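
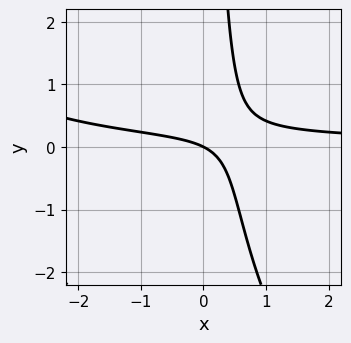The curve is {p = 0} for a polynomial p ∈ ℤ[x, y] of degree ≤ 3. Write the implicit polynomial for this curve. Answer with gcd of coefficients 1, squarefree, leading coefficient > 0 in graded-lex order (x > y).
x^2*y + x*y^2 + 3*x*y - x - 2*y

1. Degree: a generic line meets the curve in up to 3 points, so deg p = 3.
2. Reading off the gridlines: one y-axis crossing is at y = 0; one x-axis crossing is at x = 0.
3. Together with the visible shape, these determine p as stated.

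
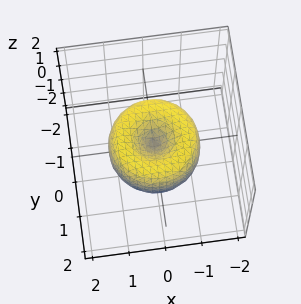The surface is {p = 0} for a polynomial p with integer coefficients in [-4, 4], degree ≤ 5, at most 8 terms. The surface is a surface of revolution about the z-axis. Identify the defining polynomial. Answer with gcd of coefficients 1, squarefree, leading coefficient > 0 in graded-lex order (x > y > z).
Degree: the shape is more complex than any degree-3 surface, so deg p = 4.
Symmetries: every cross-section ⟂ z is a circle, so x, y appear only via x² + y².
Reading off the gridlines: it crosses the z-axis at the gridline z = 0; it meets the y-axis at y = 0 (among the integer gridlines); one x-axis crossing is at x = 0; a circular section at z = 0 has radius between 1 and 2.
The integer polynomial consistent with all of this is the stated p.

2*x^4 + 4*x^2*y^2 + 2*y^4 - 3*x^2 - 3*y^2 + 2*z^2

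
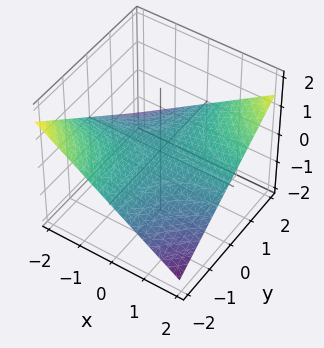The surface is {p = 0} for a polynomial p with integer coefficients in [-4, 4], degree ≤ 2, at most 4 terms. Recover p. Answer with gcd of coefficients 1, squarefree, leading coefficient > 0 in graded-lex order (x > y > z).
x*y - 3*z

(a) deg p = 2.
(b) Observable constraints: every point of the x-axis in the box is on the surface; the visible y-axis segment lies entirely on the surface.
(c) Solving for integer coefficients yields p as stated.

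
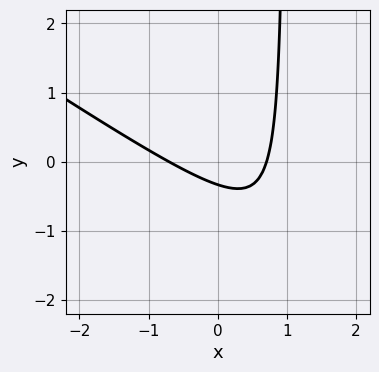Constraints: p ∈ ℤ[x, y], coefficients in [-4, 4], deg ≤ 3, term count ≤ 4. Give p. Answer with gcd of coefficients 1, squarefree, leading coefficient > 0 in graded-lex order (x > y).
2*x^2 + 3*x*y - 3*y - 1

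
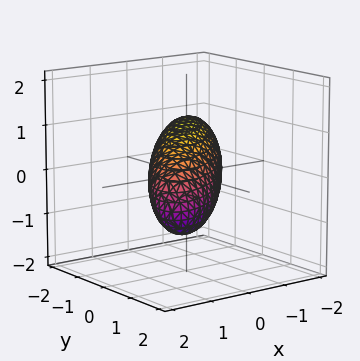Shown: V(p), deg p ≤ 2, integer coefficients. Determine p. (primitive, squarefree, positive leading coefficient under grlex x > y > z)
2*x^2 - 3*x*y + 2*y^2 + y*z + 2*z^2 - 2

(a) The degree is 2 — the shape is more complex than any degree-1 surface.
(b) From the visible intercepts: the y-axis gridline crossings are at y ∈ {-1, 1}; among the integer gridlines, it crosses the z-axis at z ∈ {-1, 1}; the x-axis gridline crossings are at x ∈ {-1, 1}.
(c) These observations pin down the coefficients.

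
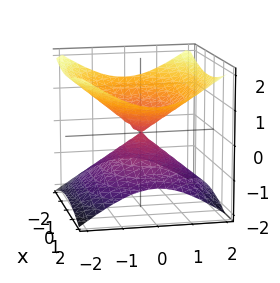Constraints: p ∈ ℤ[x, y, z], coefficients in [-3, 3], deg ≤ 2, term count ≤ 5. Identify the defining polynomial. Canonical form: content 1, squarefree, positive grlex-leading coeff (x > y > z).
x^2 + 2*y^2 - 3*z^2

Degree: a double cone through the origin; a quadric, so deg p = 2.
Symmetries: mirror symmetry x ↦ −x ⇒ only even powers of x; it's symmetric under z → −z, forcing even powers of z; mirror symmetry y ↦ −y ⇒ only even powers of y.
Observable constraints: it crosses the z-axis at the gridline z = 0; it meets the x-axis at x = 0 (among the integer gridlines); one y-axis crossing is at y = 0.
Fitting integer coefficients to these (and the overall shape) gives p.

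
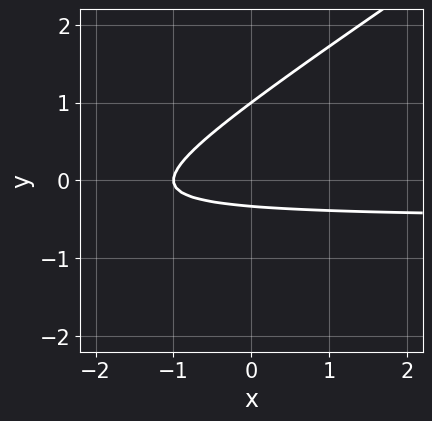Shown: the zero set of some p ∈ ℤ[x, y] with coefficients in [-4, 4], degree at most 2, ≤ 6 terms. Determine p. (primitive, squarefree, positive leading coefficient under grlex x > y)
2*x*y - 3*y^2 + x + 2*y + 1

First, degree: a generic line meets the curve in up to 2 points, so deg p = 2.
Next, observable constraints: it meets the x-axis at x = -1 (among the integer gridlines); it meets the y-axis at y = 1 (among the integer gridlines).
Finally, fitting integer coefficients to these (and the overall shape) gives p.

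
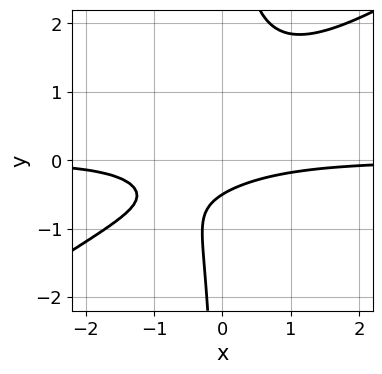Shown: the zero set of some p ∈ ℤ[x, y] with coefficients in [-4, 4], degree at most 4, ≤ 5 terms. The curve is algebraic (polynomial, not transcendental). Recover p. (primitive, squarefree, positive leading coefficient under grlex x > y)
(a) deg p = 3. The shape is more complex than any degree-2 curve.
(b) From the axis intercepts and sections: it misses every integer gridline on the x-axis.
(c) The integer polynomial consistent with all of this is the stated p.

2*x^2*y - 3*x*y^2 + x*y + 2*y + 1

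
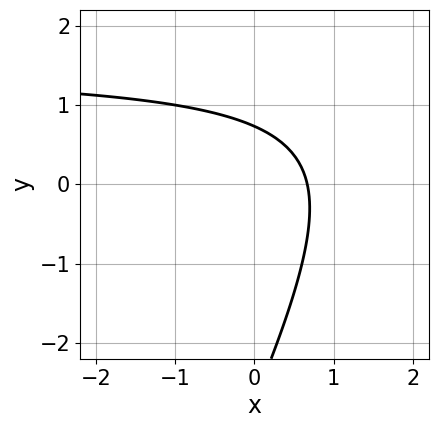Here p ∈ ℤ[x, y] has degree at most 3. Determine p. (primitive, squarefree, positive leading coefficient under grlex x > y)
2*x*y - y^2 - 3*x - 2*y + 2

(a) deg p = 2.
(b) The integer polynomial consistent with all of this is the stated p.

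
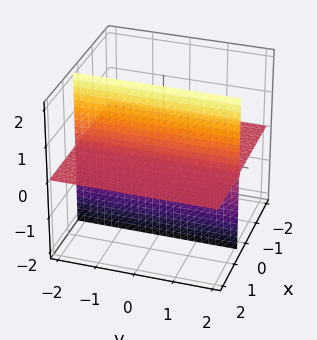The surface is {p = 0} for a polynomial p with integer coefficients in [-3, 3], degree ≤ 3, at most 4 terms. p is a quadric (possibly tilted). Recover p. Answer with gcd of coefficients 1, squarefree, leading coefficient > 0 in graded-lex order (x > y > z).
3*x*z - z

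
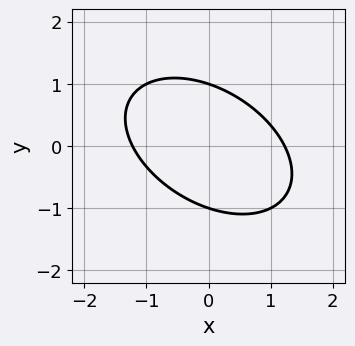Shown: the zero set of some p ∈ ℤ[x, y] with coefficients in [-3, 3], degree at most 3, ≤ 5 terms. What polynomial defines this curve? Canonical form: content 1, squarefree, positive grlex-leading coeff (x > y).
The degree is 2 — no degree-1 curve has this shape.
Checking where it meets the axes: among the integer gridlines, it crosses the y-axis at y ∈ {-1, 1}.
Putting this together gives p.

2*x^2 + 2*x*y + 3*y^2 - 3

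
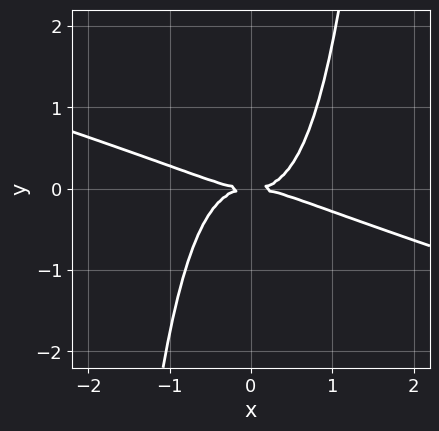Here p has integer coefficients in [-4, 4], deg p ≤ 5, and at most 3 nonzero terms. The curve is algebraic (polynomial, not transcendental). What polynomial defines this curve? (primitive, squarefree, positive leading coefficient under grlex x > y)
x^4 + 3*x^3*y - 2*y^2

First, deg p = 4. No degree-3 curve has this shape.
Next, against the integer gridlines: one y-axis crossing is at y = 0; it meets the x-axis at x = 0 (among the integer gridlines).
Finally, together with the visible shape, these determine p as stated.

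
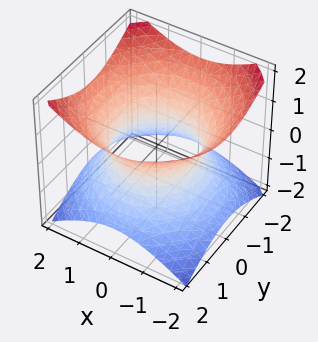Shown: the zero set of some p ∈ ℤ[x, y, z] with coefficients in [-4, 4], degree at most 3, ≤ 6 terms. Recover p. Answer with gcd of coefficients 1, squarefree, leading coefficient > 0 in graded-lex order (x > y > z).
2*x^2 + 2*y^2 - 3*z^2 - 3

(a) The degree is 2 — one connected sheet with a waist; a quadric.
(b) Symmetries: the z ↦ −z reflection is a symmetry, so z appears only in even powers; the surface is invariant under rotation about z: p = q(x² + y², z).
(c) Observable constraints: the surface avoids every integer z-axis point in the box; a circular section at z = 1 has radius between 1 and 2.
(d) Solving for integer coefficients yields p as stated.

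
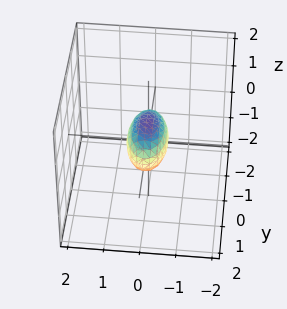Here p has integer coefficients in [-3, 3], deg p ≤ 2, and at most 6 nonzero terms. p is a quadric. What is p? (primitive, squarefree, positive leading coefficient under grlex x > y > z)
First, deg p = 2.
Then, symmetries: mirror symmetry z ↦ −z ⇒ only even powers of z; it's symmetric under y → −y, forcing even powers of y; the x ↦ −x reflection is a symmetry, so x appears only in even powers.
Then, observable constraints: among the integer gridlines, it crosses the y-axis at y ∈ {-1, 1}.
Finally, these observations pin down the coefficients.

3*x^2 + y^2 + 2*z^2 - 1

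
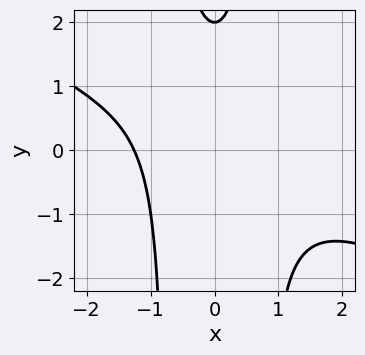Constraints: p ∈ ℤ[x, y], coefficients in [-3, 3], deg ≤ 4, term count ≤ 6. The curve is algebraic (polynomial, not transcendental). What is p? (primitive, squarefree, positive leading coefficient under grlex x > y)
(a) Degree: no degree-2 curve has this shape, so deg p = 3.
(b) Observable constraints: one y-axis crossing is at y = 2.
(c) Matching integer coefficients to the picture gives p.

x^3 + 2*x^2*y - y + 2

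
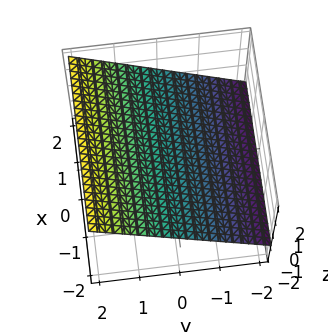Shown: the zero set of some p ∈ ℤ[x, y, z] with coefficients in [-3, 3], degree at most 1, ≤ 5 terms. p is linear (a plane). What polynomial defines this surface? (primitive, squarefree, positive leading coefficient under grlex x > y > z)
First, the degree is 1 — the surface is flat (a plane).
Next, checking where it meets the axes: one y-axis crossing is at y = -1; it misses every integer gridline on the x-axis.
Finally, fitting integer coefficients to these (and the overall shape) gives p.

2*y - 3*z + 2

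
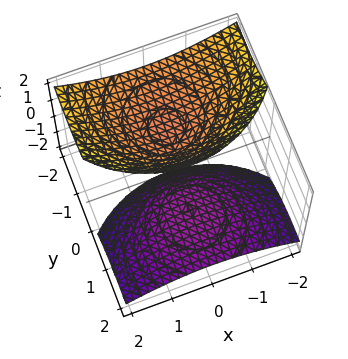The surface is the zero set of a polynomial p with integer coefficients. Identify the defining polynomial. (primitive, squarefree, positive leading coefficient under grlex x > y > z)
1. I count 2 distinct pieces.
2. deg p = 2.
3. Observable constraints: the surface avoids every integer y-axis point in the box; among the integer gridlines, it crosses the z-axis at z ∈ {-1, 1}.
4. Fitting integer coefficients to these (and the overall shape) gives p.

x^2 + y^2 + 2*y*z - z^2 + 1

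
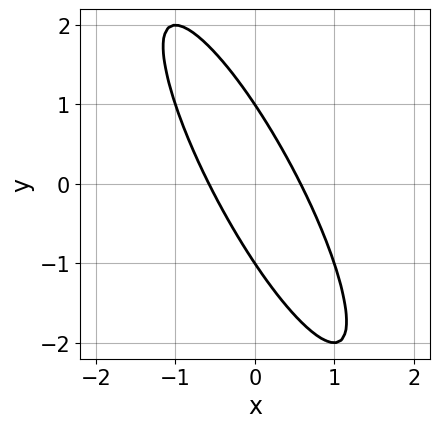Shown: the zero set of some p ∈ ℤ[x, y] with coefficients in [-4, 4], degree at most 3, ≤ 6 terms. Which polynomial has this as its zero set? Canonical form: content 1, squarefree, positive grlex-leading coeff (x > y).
deg p = 2. A generic line meets the curve in up to 2 points.
Checking where it meets the axes: among the integer gridlines, it crosses the y-axis at y ∈ {-1, 1}.
Fitting integer coefficients to these (and the overall shape) gives p.

3*x^2 + 3*x*y + y^2 - 1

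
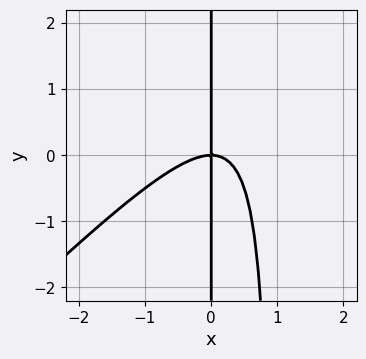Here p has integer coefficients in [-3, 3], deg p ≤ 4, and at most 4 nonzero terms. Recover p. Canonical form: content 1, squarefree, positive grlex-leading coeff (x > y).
x^3 - x^2*y + x*y

deg p = 3. No degree-2 curve has this shape.
Against the integer gridlines: it crosses the x-axis at the gridline x = 0; the visible y-axis segment lies entirely on the curve.
Putting this together gives p.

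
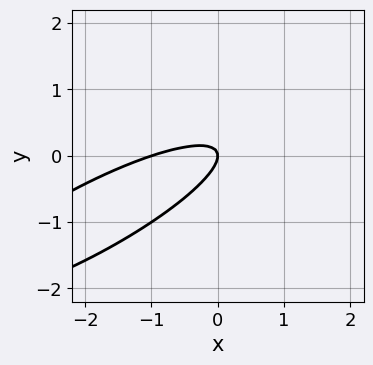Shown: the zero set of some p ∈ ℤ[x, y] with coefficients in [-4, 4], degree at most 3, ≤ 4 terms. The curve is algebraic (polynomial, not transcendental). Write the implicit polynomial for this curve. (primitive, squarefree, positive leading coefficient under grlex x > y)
x^2 - 3*x*y + 3*y^2 + x

First, deg p = 2. The shape is more complex than any degree-1 curve.
Next, from the axis intercepts and sections: it crosses the y-axis at the gridline y = 0; the x-axis gridline crossings are at x ∈ {-1, 0}.
Finally, putting this together gives p.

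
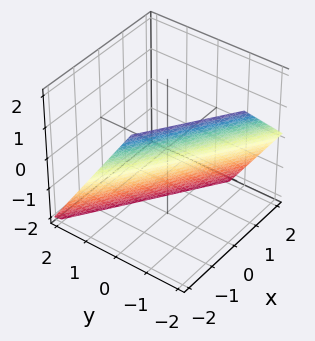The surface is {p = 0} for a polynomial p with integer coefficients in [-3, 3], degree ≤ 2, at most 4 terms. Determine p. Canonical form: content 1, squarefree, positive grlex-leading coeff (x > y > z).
First, degree: the surface is flat (a plane), so deg p = 1.
Then, reading off the gridlines: it meets the x-axis at x = -1 (among the integer gridlines); it meets the z-axis at z = -1 (among the integer gridlines).
Finally, together with the visible shape, these determine p as stated.

2*x + 3*y + 2*z + 2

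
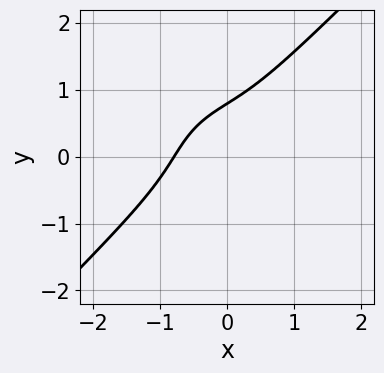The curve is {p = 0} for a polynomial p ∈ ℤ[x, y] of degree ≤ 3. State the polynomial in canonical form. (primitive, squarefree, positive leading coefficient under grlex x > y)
1. deg p = 3. The shape is more complex than any degree-2 curve.
2. Matching integer coefficients to the picture gives p.

2*x^3 - 2*y^3 + 3*x*y + 1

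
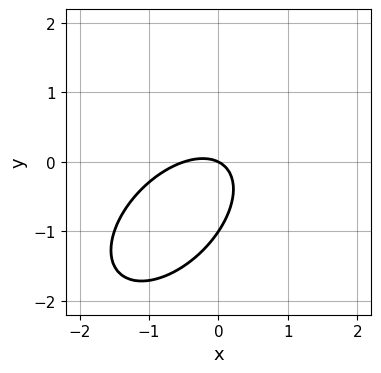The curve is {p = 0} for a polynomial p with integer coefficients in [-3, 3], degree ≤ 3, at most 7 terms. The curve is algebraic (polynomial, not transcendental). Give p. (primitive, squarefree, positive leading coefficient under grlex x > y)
First, the degree is 2 — no degree-1 curve has this shape.
Then, from the axis intercepts and sections: among the integer gridlines, it crosses the y-axis at y ∈ {-1, 0}; it crosses the x-axis at the gridline x = 0.
Finally, fitting integer coefficients to these (and the overall shape) gives p.

2*x^2 - 2*x*y + 2*y^2 + x + 2*y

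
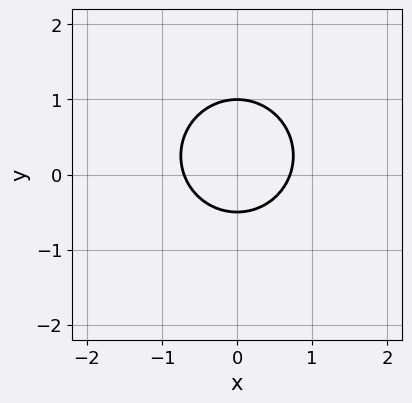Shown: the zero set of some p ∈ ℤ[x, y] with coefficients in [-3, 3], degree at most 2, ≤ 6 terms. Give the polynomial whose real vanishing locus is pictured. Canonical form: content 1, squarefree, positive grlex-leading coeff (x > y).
2*x^2 + 2*y^2 - y - 1

First, the degree is 2 — no degree-1 curve has this shape.
Then, symmetries: mirror symmetry x ↦ −x ⇒ only even powers of x.
Then, observable constraints: it meets the y-axis at y = 1 (among the integer gridlines).
Finally, solving for integer coefficients yields p as stated.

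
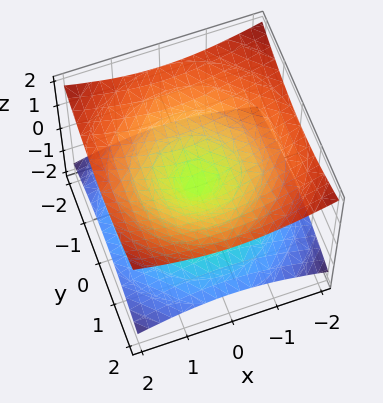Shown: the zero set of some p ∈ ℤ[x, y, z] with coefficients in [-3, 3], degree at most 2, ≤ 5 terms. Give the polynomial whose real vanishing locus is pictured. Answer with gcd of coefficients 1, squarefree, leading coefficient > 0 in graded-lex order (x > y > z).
x^2 + y^2 - 3*z^2

(a) deg p = 2. A double cone through the origin; a quadric.
(b) Symmetries: mirror symmetry z ↦ −z ⇒ only even powers of z; the surface is invariant under rotation about z: p = q(x² + y², z).
(c) Reading off the gridlines: it meets the y-axis at y = 0 (among the integer gridlines); it crosses the x-axis at the gridline x = 0; it meets the z-axis at z = 0 (among the integer gridlines); a circular section at z = -1 has radius between 1 and 2.
(d) Together with the visible shape, these determine p as stated.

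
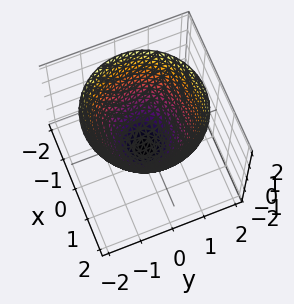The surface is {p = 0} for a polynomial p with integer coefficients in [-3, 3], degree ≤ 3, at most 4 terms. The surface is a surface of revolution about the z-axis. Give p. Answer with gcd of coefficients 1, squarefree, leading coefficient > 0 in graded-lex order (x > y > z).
x^2 + y^2 - z - 1

First, the degree is 2 — a generic line meets the surface in up to 2 points.
Then, symmetry: the surface is invariant under rotation about z: p = q(x² + y², z).
Then, observable constraints: the y-axis gridline crossings are at y ∈ {-1, 1}; it crosses the z-axis at the gridline z = -1; a circular section at z = 2 has radius between 1 and 2; among the integer gridlines, it crosses the x-axis at x ∈ {-1, 1}.
Finally, assembling these constraints gives the stated polynomial.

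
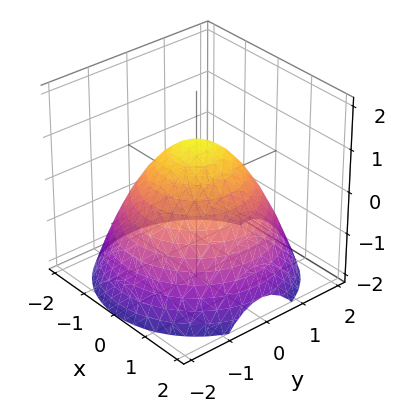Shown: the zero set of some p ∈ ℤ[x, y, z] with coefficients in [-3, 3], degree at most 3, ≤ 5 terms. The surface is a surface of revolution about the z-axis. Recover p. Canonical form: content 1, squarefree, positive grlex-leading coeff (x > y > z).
2*x^2 + 2*y^2 + 3*z - 3

First, the degree is 2 — a generic line meets the surface in up to 2 points.
Then, symmetries: rotational symmetry about the z-axis ⇒ p depends on x, y only through x² + y².
Next, from the axis intercepts and sections: one z-axis crossing is at z = 1; a circular section at z = -1 has radius between 1 and 2.
Finally, together with the visible shape, these determine p as stated.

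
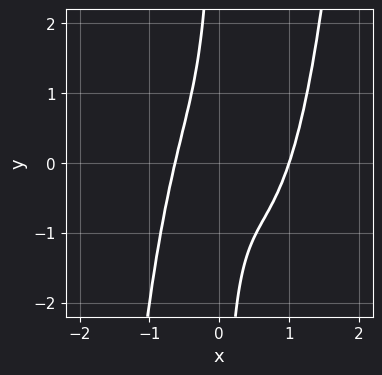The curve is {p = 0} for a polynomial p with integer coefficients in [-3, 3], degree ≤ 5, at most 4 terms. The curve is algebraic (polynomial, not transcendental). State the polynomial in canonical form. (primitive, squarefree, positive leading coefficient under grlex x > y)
The degree is 4 — the shape is more complex than any degree-3 curve.
From the visible intercepts: it meets the x-axis at x = 1 (among the integer gridlines); the curve avoids every integer y-axis point in the box.
These observations pin down the coefficients.

3*x^4 - 2*x^3 - 2*x*y - 1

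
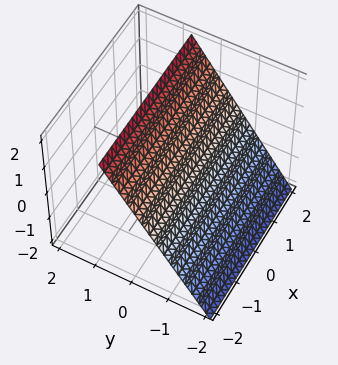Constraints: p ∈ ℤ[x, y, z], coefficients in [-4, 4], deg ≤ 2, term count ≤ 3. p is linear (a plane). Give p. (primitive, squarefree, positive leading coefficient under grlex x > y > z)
1. The degree is 1 — every cross-section is a straight line — this is a plane.
2. Checking where it meets the axes: the surface avoids every integer x-axis point in the box; one z-axis crossing is at z = 1.
3. Solving for integer coefficients yields p as stated.

3*y - 2*z + 2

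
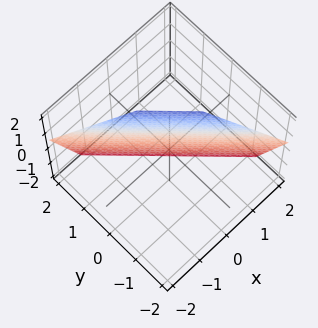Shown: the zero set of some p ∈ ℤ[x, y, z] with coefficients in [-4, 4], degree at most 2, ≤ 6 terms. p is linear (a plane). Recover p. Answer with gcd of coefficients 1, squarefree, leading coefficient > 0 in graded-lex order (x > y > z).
deg p = 1. Every cross-section is a straight line — this is a plane.
Putting this together gives p.

3*x + 3*y + 3*z - 2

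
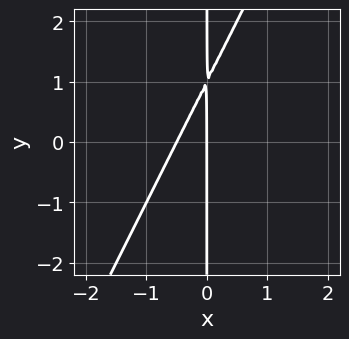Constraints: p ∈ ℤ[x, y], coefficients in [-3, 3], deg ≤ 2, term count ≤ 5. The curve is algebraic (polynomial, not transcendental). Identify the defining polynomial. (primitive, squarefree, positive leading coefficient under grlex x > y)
2*x^2 - x*y + x

The degree is 2 — the shape is more complex than any degree-1 curve.
Against the integer gridlines: it crosses the x-axis at the gridline x = 0; every point of the y-axis in the box is on the curve.
Fitting integer coefficients to these (and the overall shape) gives p.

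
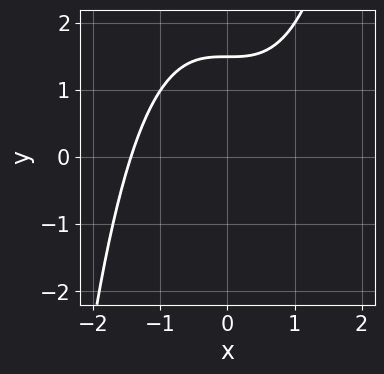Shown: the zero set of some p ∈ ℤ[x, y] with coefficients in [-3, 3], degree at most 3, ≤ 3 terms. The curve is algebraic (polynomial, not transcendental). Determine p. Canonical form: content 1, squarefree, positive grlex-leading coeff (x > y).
(a) deg p = 3. No degree-2 curve has this shape.
(b) The integer polynomial consistent with all of this is the stated p.

x^3 - 2*y + 3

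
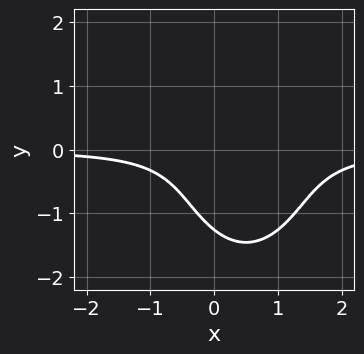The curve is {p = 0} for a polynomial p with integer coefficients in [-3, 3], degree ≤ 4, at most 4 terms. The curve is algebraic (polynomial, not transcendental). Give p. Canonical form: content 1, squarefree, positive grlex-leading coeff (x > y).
3*x^2*y + y^3 - 3*x*y + 2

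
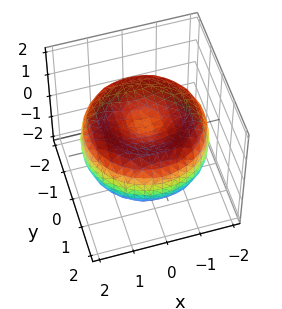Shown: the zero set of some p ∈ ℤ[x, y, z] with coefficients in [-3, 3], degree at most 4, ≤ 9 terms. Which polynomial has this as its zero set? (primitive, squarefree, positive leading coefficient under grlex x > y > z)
First, deg p = 4. The shape is more complex than any degree-3 surface.
Then, by symmetry, the z-axis is an axis of rotation, so x and y enter only as x² + y².
Then, observable constraints: a circular section at z = 0 has radius between 1 and 2.
Finally, together with the visible shape, these determine p as stated.

x^4 + 2*x^2*y^2 + y^4 - 3*x^2 - 3*y^2 + 3*z^2 - 1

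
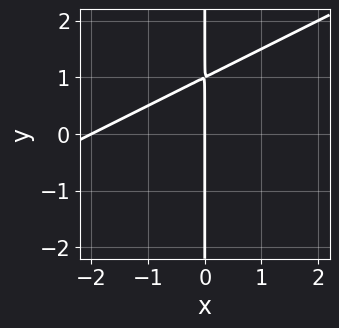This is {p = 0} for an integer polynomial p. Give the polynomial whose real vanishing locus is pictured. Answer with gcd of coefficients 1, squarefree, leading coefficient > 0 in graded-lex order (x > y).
x^2 - 2*x*y + 2*x

First, degree: the shape is more complex than any degree-1 curve, so deg p = 2.
Then, from the axis intercepts and sections: the x-axis gridline crossings are at x ∈ {-2, 0}; the visible y-axis segment lies entirely on the curve.
Finally, putting this together gives p.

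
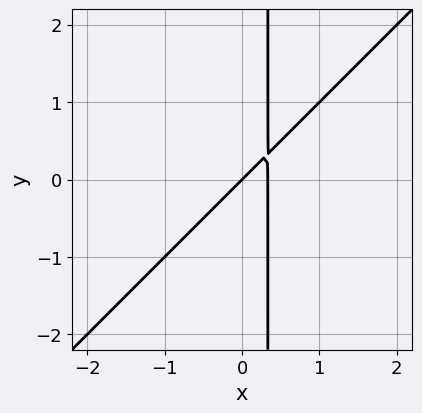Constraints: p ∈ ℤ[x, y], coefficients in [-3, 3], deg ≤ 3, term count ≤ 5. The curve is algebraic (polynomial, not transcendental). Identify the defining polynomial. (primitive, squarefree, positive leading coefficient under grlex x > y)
First, deg p = 2. The shape is more complex than any degree-1 curve.
Next, against the integer gridlines: it meets the y-axis at y = 0 (among the integer gridlines); it meets the x-axis at x = 0 (among the integer gridlines).
Finally, the integer polynomial consistent with all of this is the stated p.

3*x^2 - 3*x*y - x + y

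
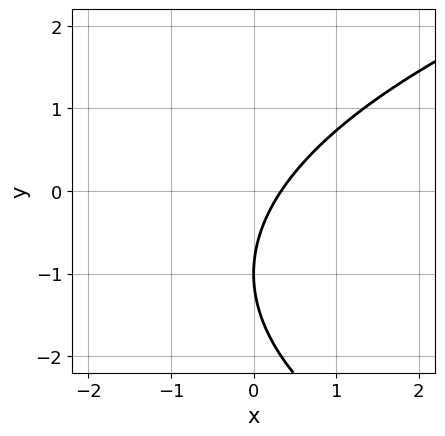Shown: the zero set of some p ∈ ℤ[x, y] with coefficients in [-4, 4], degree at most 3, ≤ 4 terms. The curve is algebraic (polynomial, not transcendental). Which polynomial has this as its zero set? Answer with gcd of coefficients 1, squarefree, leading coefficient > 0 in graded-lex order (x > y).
y^2 - 3*x + 2*y + 1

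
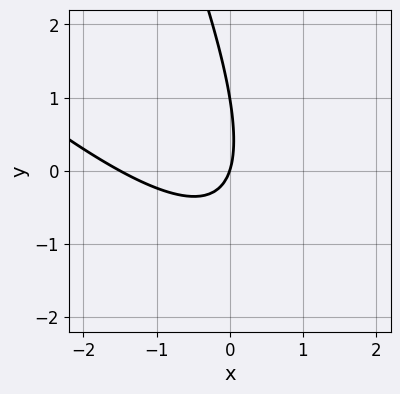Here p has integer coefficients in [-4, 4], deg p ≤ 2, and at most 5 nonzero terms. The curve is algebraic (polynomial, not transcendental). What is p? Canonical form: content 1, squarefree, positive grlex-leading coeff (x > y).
The degree is 2 — the shape is more complex than any degree-1 curve.
Against the integer gridlines: one x-axis crossing is at x = 0; the y-axis gridline crossings are at y ∈ {0, 1}.
Together with the visible shape, these determine p as stated.

2*x^2 + 3*x*y + y^2 + 3*x - y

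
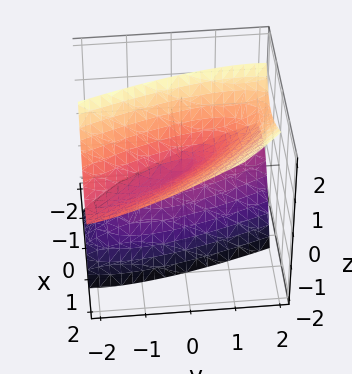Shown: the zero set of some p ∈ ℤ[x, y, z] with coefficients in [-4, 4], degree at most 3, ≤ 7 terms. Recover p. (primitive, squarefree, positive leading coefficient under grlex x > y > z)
(a) I count 2 distinct pieces.
(b) Degree: the shape is more complex than any degree-1 surface, so deg p = 2.
(c) From the visible intercepts: it meets the z-axis at z = 0 (among the integer gridlines); it meets the x-axis at x = 0 (among the integer gridlines).
(d) These observations pin down the coefficients.

3*x^2 + 3*x*y - 3*x*z + y^2 - 2*z^2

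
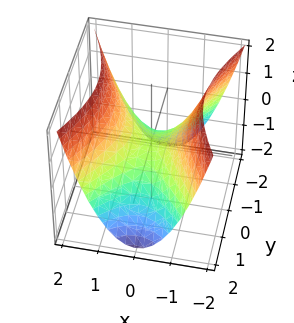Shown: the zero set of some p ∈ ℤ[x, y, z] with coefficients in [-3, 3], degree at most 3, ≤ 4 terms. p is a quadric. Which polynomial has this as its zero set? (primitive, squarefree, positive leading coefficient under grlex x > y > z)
(a) Degree: a saddle surface; a quadric, so deg p = 2.
(b) Symmetries: the y ↦ −y reflection is a symmetry, so y appears only in even powers; the x ↦ −x reflection is a symmetry, so x appears only in even powers.
(c) Observable constraints: it crosses the y-axis at the gridline y = 0; it crosses the z-axis at the gridline z = 0.
(d) These observations pin down the coefficients.

2*x^2 - y^2 - 2*z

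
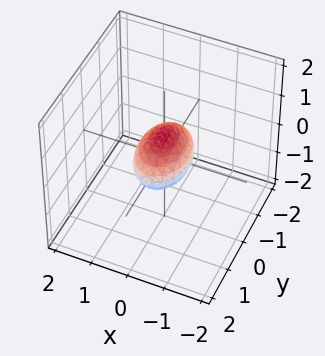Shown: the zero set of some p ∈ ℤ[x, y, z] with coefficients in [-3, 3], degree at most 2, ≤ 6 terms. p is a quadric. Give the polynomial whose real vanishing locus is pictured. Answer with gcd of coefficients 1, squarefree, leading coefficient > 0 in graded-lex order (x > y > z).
1. The degree is 2 — bounded and convex; a quadric.
2. Symmetries: the x ↦ −x reflection is a symmetry, so x appears only in even powers; mirror symmetry y ↦ −y ⇒ only even powers of y; mirror symmetry z ↦ −z ⇒ only even powers of z.
3. Observable constraints: among the integer gridlines, it crosses the y-axis at y ∈ {-1, 1}.
4. Fitting integer coefficients to these (and the overall shape) gives p.

2*x^2 + y^2 + 2*z^2 - 1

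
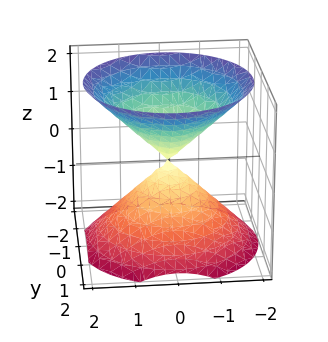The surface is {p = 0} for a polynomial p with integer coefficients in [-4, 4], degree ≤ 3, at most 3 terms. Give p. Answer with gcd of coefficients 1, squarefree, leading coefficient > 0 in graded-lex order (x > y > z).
1. There are 2 components. They look like related sheets of one shape, so recover p as a whole.
2. Degree: a double cone through the origin; a quadric, so deg p = 2.
3. Symmetries: mirror symmetry z ↦ −z ⇒ only even powers of z; rotational symmetry about the z-axis ⇒ p depends on x, y only through x² + y².
4. Reading off the gridlines: it crosses the x-axis at the gridline x = 0; a circular section at z = 1 has radius exactly 1; it crosses the y-axis at the gridline y = 0.
5. Together with the visible shape, these determine p as stated.

x^2 + y^2 - z^2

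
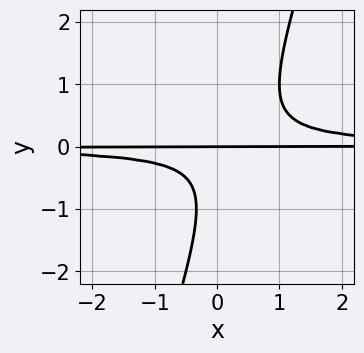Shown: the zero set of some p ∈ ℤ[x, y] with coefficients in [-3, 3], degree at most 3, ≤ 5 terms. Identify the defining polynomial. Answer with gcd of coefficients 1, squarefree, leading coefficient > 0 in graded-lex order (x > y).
deg p = 3. A generic line meets the curve in up to 3 points.
Reading off the gridlines: it crosses the y-axis at the gridline y = 0; every point of the x-axis in the box is on the curve.
Together with the visible shape, these determine p as stated.

3*x*y^2 - y^3 - y^2 - y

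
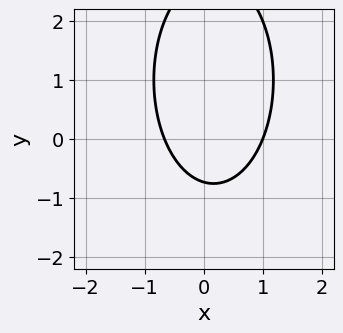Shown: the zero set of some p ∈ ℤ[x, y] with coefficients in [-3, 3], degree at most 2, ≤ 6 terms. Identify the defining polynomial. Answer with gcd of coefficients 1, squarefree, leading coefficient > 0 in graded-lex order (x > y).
3*x^2 + y^2 - x - 2*y - 2

Degree: a generic line meets the curve in up to 2 points, so deg p = 2.
Observable constraints: it meets the x-axis at x = 1 (among the integer gridlines).
Fitting integer coefficients to these (and the overall shape) gives p.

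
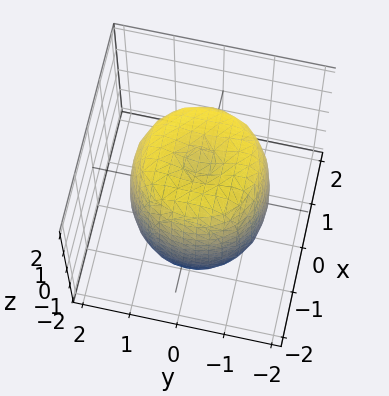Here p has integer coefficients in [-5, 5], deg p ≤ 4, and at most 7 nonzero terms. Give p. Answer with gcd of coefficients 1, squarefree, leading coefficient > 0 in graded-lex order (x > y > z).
First, deg p = 4. A generic line meets the surface in up to 4 points.
Then, symmetries: the z-axis is an axis of rotation, so x and y enter only as x² + y².
Then, observable constraints: a circular section at z = 1 has radius between 1 and 2.
Finally, solving for integer coefficients yields p as stated.

2*x^4 + 4*x^2*y^2 + 2*y^4 - 3*x^2 - 3*y^2 + z^2 - 2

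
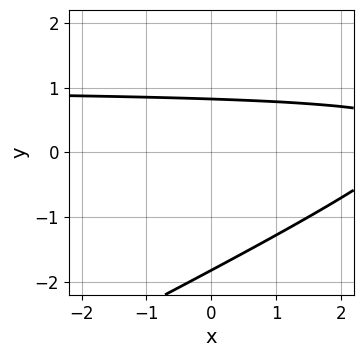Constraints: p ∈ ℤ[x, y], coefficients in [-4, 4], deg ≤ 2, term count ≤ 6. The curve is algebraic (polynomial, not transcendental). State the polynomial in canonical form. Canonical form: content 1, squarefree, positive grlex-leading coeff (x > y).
x*y - 2*y^2 - x - 2*y + 3

(a) deg p = 2. The shape is more complex than any degree-1 curve.
(b) From the visible intercepts: the curve avoids every integer x-axis point in the box.
(c) Solving for integer coefficients yields p as stated.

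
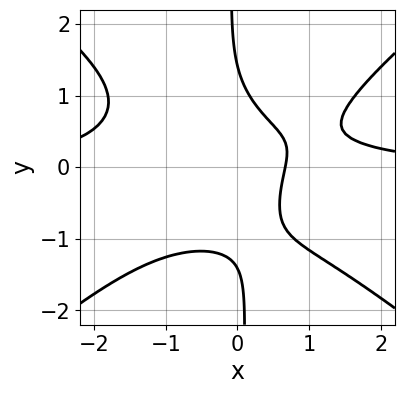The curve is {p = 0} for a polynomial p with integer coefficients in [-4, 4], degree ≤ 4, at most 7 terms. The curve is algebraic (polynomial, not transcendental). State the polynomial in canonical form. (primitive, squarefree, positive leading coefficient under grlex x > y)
First, the degree is 4 — a generic line meets the curve in up to 4 points.
Finally, the integer polynomial consistent with all of this is the stated p.

2*x^3*y - 3*x*y^3 - y^2 - 3*x + 2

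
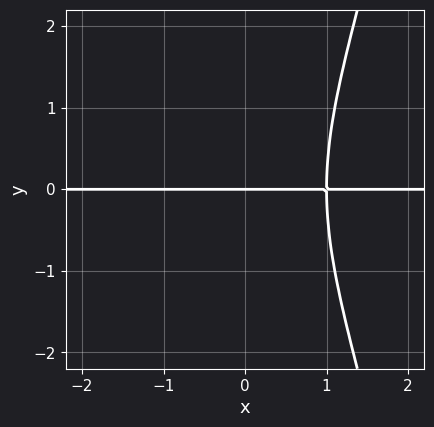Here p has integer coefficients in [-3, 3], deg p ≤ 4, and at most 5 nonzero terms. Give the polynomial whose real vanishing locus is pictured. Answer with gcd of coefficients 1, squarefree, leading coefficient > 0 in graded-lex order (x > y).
3*x^3*y - y^3 - 3*y

(a) Degree: a generic line meets the curve in up to 4 points, so deg p = 4.
(b) Observable constraints: one y-axis crossing is at y = 0; the visible x-axis segment lies entirely on the curve.
(c) Matching integer coefficients to the picture gives p.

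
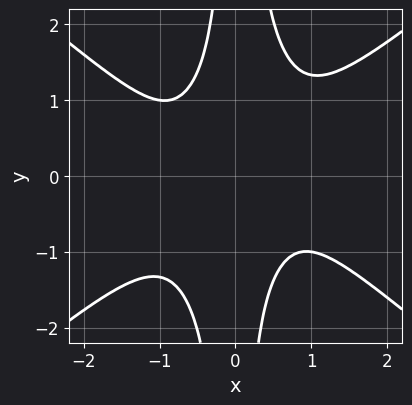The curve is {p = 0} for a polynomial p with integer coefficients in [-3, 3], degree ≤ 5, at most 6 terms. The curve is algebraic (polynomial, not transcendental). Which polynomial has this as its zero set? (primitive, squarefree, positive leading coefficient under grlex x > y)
2*x^4 - 3*x^2*y^2 + x*y + 2

deg p = 4. A generic line meets the curve in up to 4 points.
Reading off the gridlines: no y-intercept at any integer in the box; it misses every integer gridline on the x-axis.
Matching integer coefficients to the picture gives p.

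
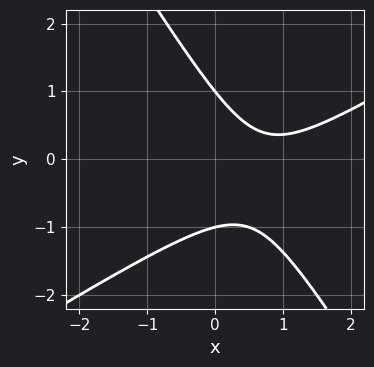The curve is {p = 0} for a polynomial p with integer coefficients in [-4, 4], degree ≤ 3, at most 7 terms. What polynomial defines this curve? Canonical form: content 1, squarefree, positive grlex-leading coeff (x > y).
2*x^2 - 2*x*y - 2*y^2 - 3*x + 2

The degree is 2 — the shape is more complex than any degree-1 curve.
Against the integer gridlines: the curve avoids every integer x-axis point in the box; among the integer gridlines, it crosses the y-axis at y ∈ {-1, 1}.
The integer polynomial consistent with all of this is the stated p.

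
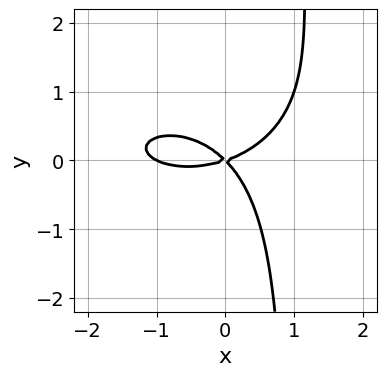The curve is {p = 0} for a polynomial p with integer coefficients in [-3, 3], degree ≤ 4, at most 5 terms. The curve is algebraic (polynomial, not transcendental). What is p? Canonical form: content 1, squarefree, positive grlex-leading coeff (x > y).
x^3 + 3*x*y^2 + x^2 - 2*x*y - 3*y^2

1. The degree is 3 — the shape is more complex than any degree-2 curve.
2. Observable constraints: it crosses the y-axis at the gridline y = 0; among the integer gridlines, it crosses the x-axis at x ∈ {-1, 0}.
3. The integer polynomial consistent with all of this is the stated p.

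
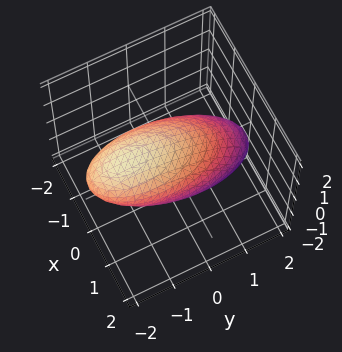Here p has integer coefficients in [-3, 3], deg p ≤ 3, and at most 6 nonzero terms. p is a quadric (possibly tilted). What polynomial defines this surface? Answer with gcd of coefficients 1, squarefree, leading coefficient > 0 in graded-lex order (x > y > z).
The degree is 2 — no degree-1 surface has this shape.
Observable constraints: the z-axis gridline crossings are at z ∈ {-1, 1}; among the integer gridlines, it crosses the x-axis at x ∈ {-1, 1}.
The integer polynomial consistent with all of this is the stated p.

3*x^2 + y^2 + 2*y*z + 3*z^2 - 3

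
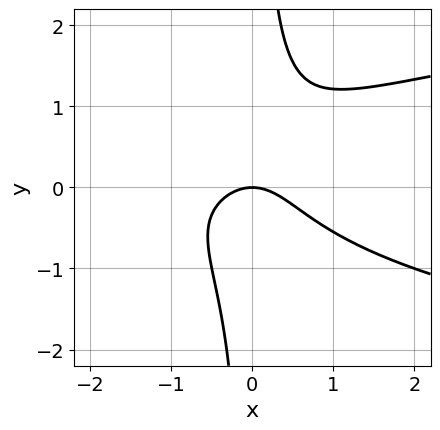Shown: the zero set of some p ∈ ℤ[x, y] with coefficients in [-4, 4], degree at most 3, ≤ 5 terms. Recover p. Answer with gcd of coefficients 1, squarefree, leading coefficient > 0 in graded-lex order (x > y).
1. Degree: a generic line meets the curve in up to 3 points, so deg p = 3.
2. From the visible intercepts: it crosses the y-axis at the gridline y = 0; it meets the x-axis at x = 0 (among the integer gridlines).
3. These observations pin down the coefficients.

3*x*y^2 - 2*x^2 - 2*y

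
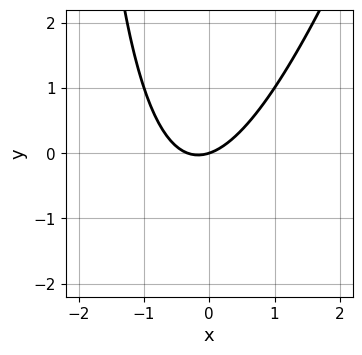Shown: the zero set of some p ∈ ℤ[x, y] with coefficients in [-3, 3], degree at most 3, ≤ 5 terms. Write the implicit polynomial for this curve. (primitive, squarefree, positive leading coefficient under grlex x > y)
The degree is 2 — no degree-1 curve has this shape.
Against the integer gridlines: one y-axis crossing is at y = 0; it meets the x-axis at x = 0 (among the integer gridlines).
The integer polynomial consistent with all of this is the stated p.

3*x^2 - x*y + x - 3*y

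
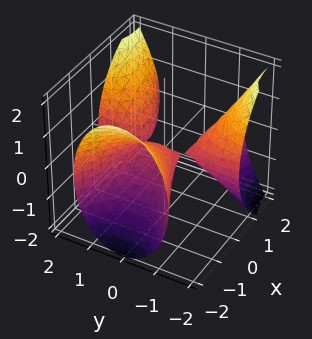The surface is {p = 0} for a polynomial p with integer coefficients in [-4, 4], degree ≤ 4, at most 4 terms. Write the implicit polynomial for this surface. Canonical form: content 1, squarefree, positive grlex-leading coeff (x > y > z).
First, I count 3 distinct pieces. Treating them together as one polynomial.
Next, degree: the shape is more complex than any degree-2 surface, so deg p = 3.
Then, against the integer gridlines: every point of the y-axis in the box is on the surface; one x-axis crossing is at x = 0; it meets the z-axis at z = 0 (among the integer gridlines).
Finally, putting this together gives p.

x^3 - 3*x*y^2 + 3*z^2 + x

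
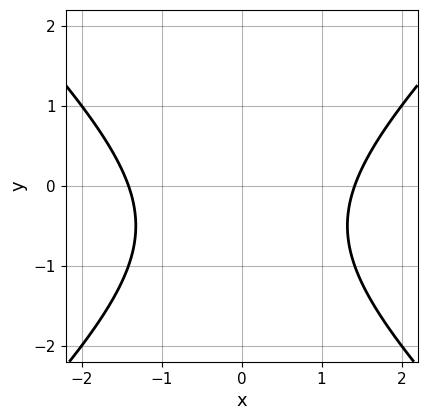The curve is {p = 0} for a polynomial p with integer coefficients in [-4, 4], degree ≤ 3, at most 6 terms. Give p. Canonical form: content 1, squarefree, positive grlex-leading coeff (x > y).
(a) Degree: a generic line meets the curve in up to 2 points, so deg p = 2.
(b) Symmetries: it's symmetric under x → −x, forcing even powers of x.
(c) Observable constraints: the curve avoids every integer y-axis point in the box.
(d) Assembling these constraints gives the stated polynomial.

x^2 - y^2 - y - 2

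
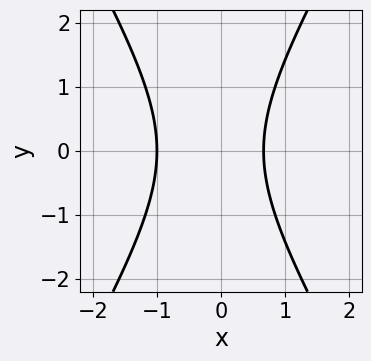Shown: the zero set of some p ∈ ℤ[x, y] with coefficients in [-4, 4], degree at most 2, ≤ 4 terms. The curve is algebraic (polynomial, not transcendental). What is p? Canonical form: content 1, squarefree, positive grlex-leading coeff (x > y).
3*x^2 - y^2 + x - 2

(a) The degree is 2 — a generic line meets the curve in up to 2 points.
(b) Symmetries: it's symmetric under y → −y, forcing even powers of y.
(c) Reading off the gridlines: it crosses the x-axis at the gridline x = -1; the curve avoids every integer y-axis point in the box.
(d) Assembling these constraints gives the stated polynomial.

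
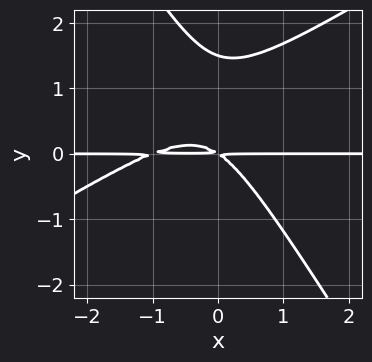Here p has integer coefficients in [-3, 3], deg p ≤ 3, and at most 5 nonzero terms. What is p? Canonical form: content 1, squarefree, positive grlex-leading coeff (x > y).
(a) Degree: a generic line meets the curve in up to 3 points, so deg p = 3.
(b) From the axis intercepts and sections: the visible x-axis segment lies entirely on the curve.
(c) Together with the visible shape, these determine p as stated.

2*x^2*y - 2*x*y^2 - 2*y^3 + 2*x*y + 3*y^2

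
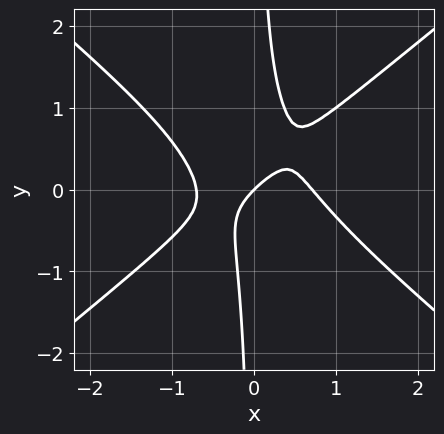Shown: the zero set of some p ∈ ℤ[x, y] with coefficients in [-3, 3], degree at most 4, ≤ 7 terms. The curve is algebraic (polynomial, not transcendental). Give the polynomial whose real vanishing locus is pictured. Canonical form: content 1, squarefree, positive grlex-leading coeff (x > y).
2*x^3 - 3*x*y^2 + x*y - x + y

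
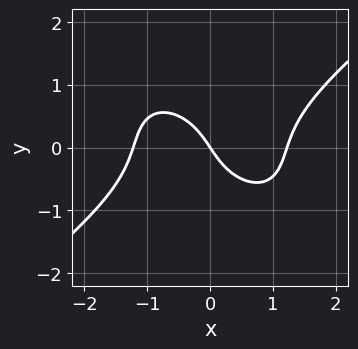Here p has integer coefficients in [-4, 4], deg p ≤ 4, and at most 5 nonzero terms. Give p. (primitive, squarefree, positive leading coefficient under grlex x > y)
2*x^3 - x*y^2 - 3*y^3 - 3*x - 2*y

The degree is 3 — no degree-2 curve has this shape.
Observable constraints: it meets the x-axis at x = 0 (among the integer gridlines); it crosses the y-axis at the gridline y = 0.
Assembling these constraints gives the stated polynomial.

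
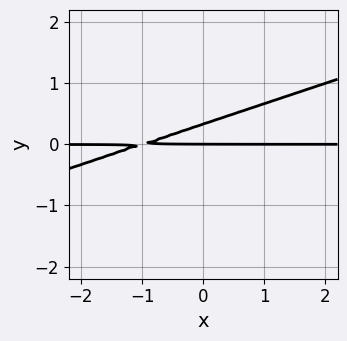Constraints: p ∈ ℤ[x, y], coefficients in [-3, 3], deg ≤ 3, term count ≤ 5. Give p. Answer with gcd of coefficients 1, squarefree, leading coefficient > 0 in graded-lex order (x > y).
x*y - 3*y^2 + y

(a) The degree is 2 — a generic line meets the curve in up to 2 points.
(b) Against the integer gridlines: the visible x-axis segment lies entirely on the curve; one y-axis crossing is at y = 0.
(c) Putting this together gives p.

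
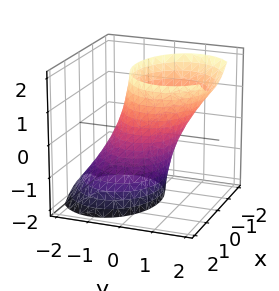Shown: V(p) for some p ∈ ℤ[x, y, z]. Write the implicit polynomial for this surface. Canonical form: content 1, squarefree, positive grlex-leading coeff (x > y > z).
2*x^2 + 3*y^2 - 3*y*z - 3

First, the degree is 2 — the shape is more complex than any degree-1 surface.
Then, reading off the gridlines: the surface avoids every integer z-axis point in the box; the y-axis gridline crossings are at y ∈ {-1, 1}.
Finally, assembling these constraints gives the stated polynomial.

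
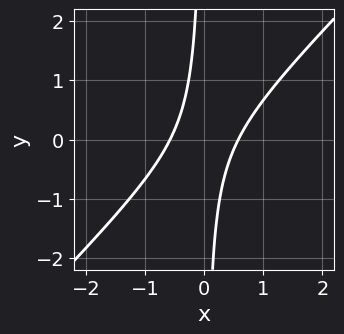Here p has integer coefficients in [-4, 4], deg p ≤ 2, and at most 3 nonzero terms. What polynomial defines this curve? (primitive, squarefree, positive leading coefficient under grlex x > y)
(a) deg p = 2.
(b) Reading off the gridlines: the curve avoids every integer y-axis point in the box.
(c) Assembling these constraints gives the stated polynomial.

3*x^2 - 3*x*y - 1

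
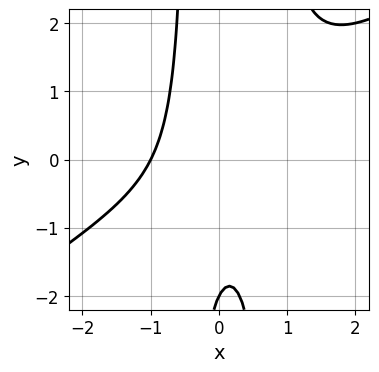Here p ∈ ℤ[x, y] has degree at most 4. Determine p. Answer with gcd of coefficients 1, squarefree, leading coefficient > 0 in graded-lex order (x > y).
Degree: no degree-2 curve has this shape, so deg p = 3.
Against the integer gridlines: one x-axis crossing is at x = -1; it meets the y-axis at y = -2 (among the integer gridlines).
These observations pin down the coefficients.

2*x^3 - 3*x^2*y + x*y + y + 2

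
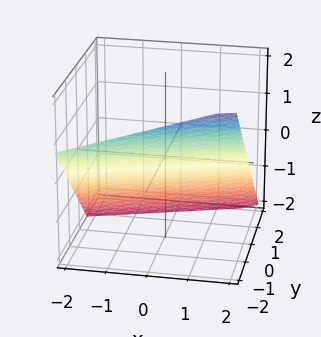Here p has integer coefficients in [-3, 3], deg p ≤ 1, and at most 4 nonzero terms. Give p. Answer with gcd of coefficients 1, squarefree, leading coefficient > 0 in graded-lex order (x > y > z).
deg p = 1. Every cross-section is a straight line — this is a plane.
Observable constraints: it crosses the x-axis at the gridline x = 2.
Fitting integer coefficients to these (and the overall shape) gives p.

x - 3*y - 3*z - 2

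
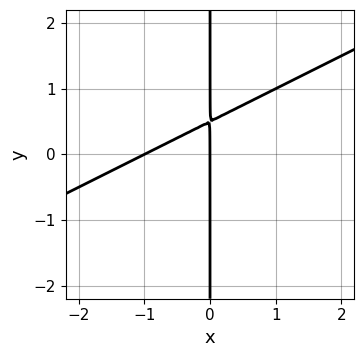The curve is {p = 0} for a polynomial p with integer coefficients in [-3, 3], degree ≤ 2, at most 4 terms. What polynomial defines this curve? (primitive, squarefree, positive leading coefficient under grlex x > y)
x^2 - 2*x*y + x

The degree is 2 — the shape is more complex than any degree-1 curve.
Observable constraints: among the integer gridlines, it crosses the x-axis at x ∈ {-1, 0}; the visible y-axis segment lies entirely on the curve.
Assembling these constraints gives the stated polynomial.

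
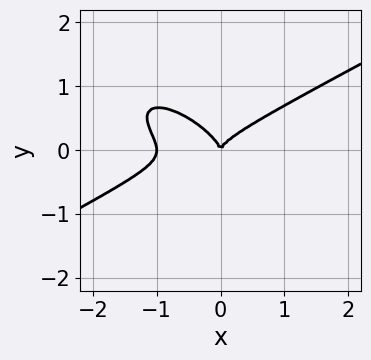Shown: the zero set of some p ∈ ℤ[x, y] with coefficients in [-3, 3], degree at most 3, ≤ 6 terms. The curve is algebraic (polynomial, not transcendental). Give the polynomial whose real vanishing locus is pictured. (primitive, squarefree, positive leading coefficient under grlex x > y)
x^3 - 2*x*y^2 - 3*y^3 + x^2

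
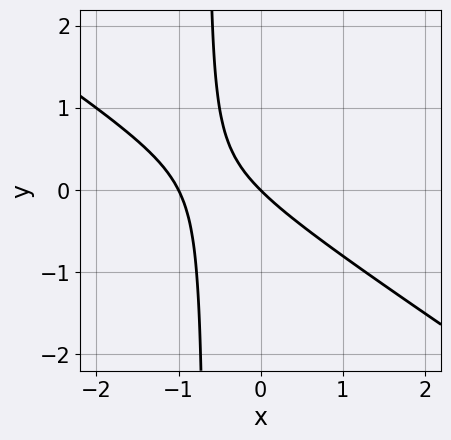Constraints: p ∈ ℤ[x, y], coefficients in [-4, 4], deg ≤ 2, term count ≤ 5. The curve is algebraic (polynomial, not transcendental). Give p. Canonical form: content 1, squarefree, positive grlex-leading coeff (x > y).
(a) The degree is 2 — no degree-1 curve has this shape.
(b) Against the integer gridlines: it meets the y-axis at y = 0 (among the integer gridlines); among the integer gridlines, it crosses the x-axis at x ∈ {-1, 0}.
(c) The integer polynomial consistent with all of this is the stated p.

2*x^2 + 3*x*y + 2*x + 2*y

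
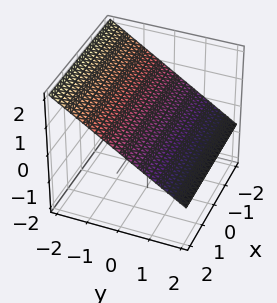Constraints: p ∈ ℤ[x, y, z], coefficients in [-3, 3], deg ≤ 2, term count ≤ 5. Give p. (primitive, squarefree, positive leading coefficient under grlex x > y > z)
First, degree: every cross-section is a straight line — this is a plane, so deg p = 1.
Next, from the visible intercepts: it meets the y-axis at y = 1 (among the integer gridlines); the surface avoids every integer x-axis point in the box.
Finally, assembling these constraints gives the stated polynomial.

2*y + 3*z - 2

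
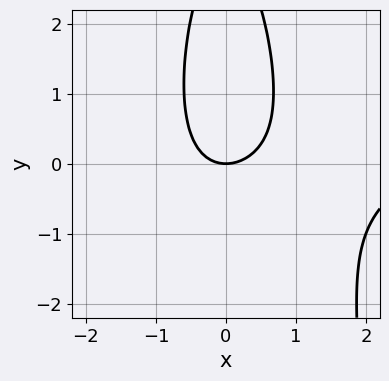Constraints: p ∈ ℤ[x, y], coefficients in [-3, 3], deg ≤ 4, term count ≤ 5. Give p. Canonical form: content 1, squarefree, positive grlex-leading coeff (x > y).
(a) The degree is 3 — a generic line meets the curve in up to 3 points.
(b) From the visible intercepts: it meets the y-axis at y = 0 (among the integer gridlines); one x-axis crossing is at x = 0.
(c) Solving for integer coefficients yields p as stated.

x^3 - 2*x^2*y - 3*x^2 - y^2 + 3*y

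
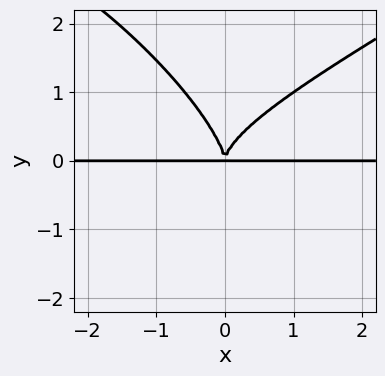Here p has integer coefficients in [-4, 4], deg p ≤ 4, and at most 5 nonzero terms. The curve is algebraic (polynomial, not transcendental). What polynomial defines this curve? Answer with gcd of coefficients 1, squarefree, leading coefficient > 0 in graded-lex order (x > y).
The degree is 4 — no degree-3 curve has this shape.
Reading off the gridlines: the visible x-axis segment lies entirely on the curve.
Matching integer coefficients to the picture gives p.

x^3*y - 2*x*y^3 - 2*y^4 + 3*x^2*y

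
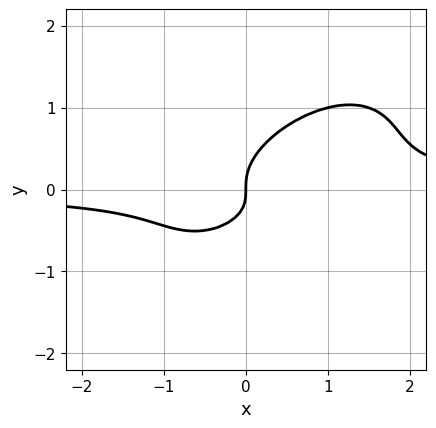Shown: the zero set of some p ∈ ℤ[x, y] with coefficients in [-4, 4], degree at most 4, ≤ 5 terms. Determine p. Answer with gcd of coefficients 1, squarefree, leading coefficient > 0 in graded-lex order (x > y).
The degree is 3 — a generic line meets the curve in up to 3 points.
Against the integer gridlines: it crosses the y-axis at the gridline y = 0; it crosses the x-axis at the gridline x = 0.
Matching integer coefficients to the picture gives p.

2*x^2*y - 3*x*y^2 + 3*y^3 - x*y - x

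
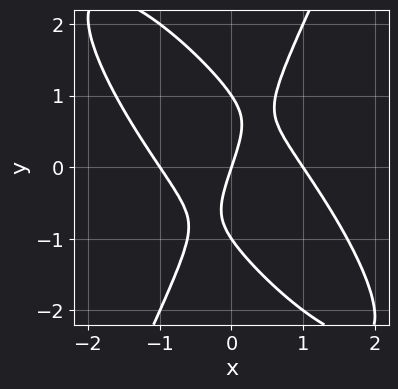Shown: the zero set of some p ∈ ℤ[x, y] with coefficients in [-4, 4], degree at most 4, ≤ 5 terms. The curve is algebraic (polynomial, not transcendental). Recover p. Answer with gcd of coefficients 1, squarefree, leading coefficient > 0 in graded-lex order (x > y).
(a) Degree: no degree-2 curve has this shape, so deg p = 3.
(b) From the visible intercepts: the x-axis gridline crossings are at x ∈ {-1, 0, 1}; among the integer gridlines, it crosses the y-axis at y ∈ {-1, 0, 1}.
(c) The integer polynomial consistent with all of this is the stated p.

3*x^3 + 3*x^2*y - y^3 - 3*x + y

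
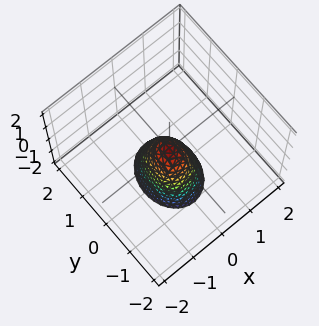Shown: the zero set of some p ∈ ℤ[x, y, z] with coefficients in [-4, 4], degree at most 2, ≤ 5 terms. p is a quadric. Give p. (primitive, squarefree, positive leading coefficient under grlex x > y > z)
Degree: a paraboloid; a quadric, so deg p = 2.
Symmetries: the y ↦ −y reflection is a symmetry, so y appears only in even powers; the x ↦ −x reflection is a symmetry, so x appears only in even powers.
From the axis intercepts and sections: it crosses the x-axis at the gridline x = 0; one z-axis crossing is at z = 0; it crosses the y-axis at the gridline y = 0.
The integer polynomial consistent with all of this is the stated p.

3*x^2 + 2*y^2 + z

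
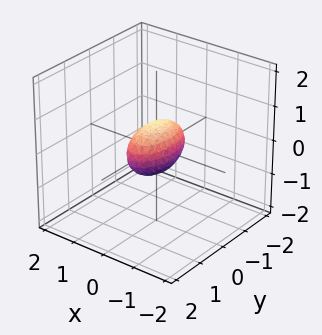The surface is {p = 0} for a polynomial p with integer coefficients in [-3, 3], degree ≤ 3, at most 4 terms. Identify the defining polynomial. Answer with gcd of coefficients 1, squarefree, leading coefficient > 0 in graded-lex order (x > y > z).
3*x^2 + y^2 + 2*z^2 - 1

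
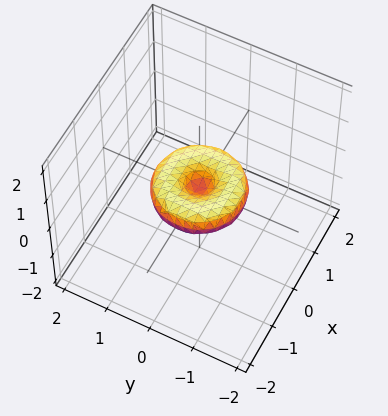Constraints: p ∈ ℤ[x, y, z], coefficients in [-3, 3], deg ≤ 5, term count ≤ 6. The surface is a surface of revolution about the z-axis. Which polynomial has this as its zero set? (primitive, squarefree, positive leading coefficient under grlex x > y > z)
The degree is 4 — a generic line meets the surface in up to 4 points.
Symmetries: rotational symmetry about the z-axis ⇒ p depends on x, y only through x² + y².
From the visible intercepts: the x-axis gridline crossings are at x ∈ {-1, 0, 1}; a circular section at z = 0 has radius exactly 1.
Matching integer coefficients to the picture gives p. Check: (0, -1, 0) on the y-axis lies on the surface, and p(0, -1, 0) = 0. ✓

x^4 + 2*x^2*y^2 + y^4 - x^2 - y^2 + 2*z^2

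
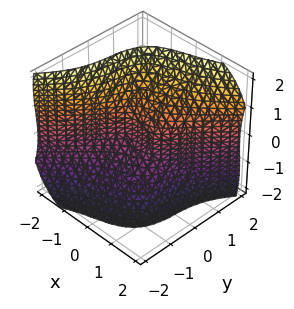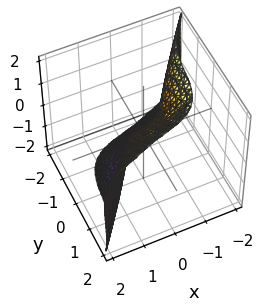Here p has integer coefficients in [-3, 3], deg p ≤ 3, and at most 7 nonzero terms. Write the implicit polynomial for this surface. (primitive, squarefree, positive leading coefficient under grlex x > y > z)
3*x^3 + 2*x*z^2 - 3*y^3 + 2*z^3 - 3*y

(a) The degree is 3 — the shape is more complex than any degree-2 surface.
(b) From the visible intercepts: it meets the y-axis at y = 0 (among the integer gridlines); it meets the x-axis at x = 0 (among the integer gridlines); one z-axis crossing is at z = 0.
(c) Together with the visible shape, these determine p as stated.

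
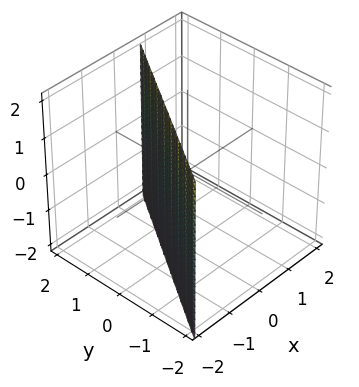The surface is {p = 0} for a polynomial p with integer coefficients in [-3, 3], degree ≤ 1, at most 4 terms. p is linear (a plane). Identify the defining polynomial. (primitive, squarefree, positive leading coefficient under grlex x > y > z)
The degree is 1 — every cross-section is a straight line — this is a plane.
From the axis intercepts and sections: it misses every integer gridline on the z-axis; it meets the y-axis at y = 1 (among the integer gridlines).
The integer polynomial consistent with all of this is the stated p.

3*x - 2*y + 2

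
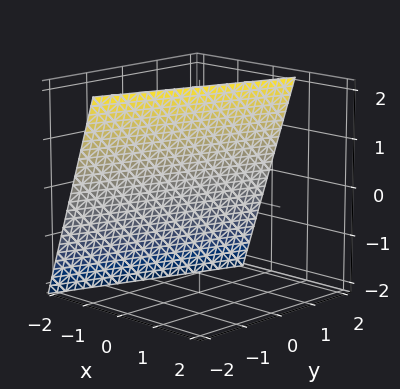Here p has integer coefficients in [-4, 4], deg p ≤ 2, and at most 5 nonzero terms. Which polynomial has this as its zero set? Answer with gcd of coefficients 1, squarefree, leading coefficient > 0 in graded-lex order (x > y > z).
3*x - y - z + 2

First, the degree is 1 — the surface is flat (a plane).
Then, reading off the gridlines: it crosses the y-axis at the gridline y = 2; one z-axis crossing is at z = 2.
Finally, these observations pin down the coefficients.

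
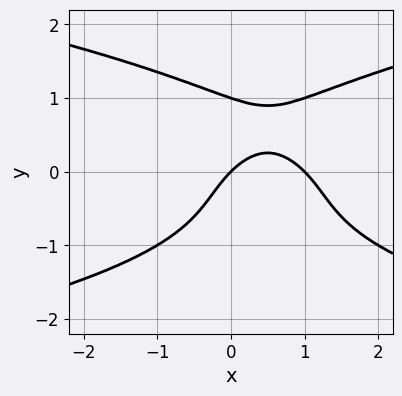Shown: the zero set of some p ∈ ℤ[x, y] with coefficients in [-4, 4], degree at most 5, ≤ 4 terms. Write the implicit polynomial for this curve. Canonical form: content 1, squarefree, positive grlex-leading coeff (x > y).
y^4 - x^2 + x - y

(a) Degree: a generic line meets the curve in up to 4 points, so deg p = 4.
(b) Checking where it meets the axes: among the integer gridlines, it crosses the y-axis at y ∈ {0, 1}; among the integer gridlines, it crosses the x-axis at x ∈ {0, 1}.
(c) Assembling these constraints gives the stated polynomial.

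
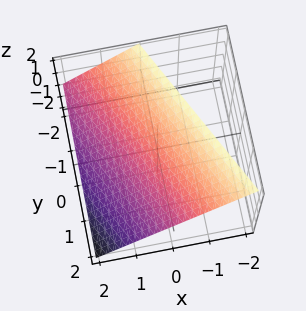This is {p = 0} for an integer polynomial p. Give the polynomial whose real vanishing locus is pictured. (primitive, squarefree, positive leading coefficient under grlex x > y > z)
2*x + y + 2*z - 2

deg p = 1. Every cross-section is a straight line — this is a plane.
Observable constraints: it crosses the y-axis at the gridline y = 2; it meets the x-axis at x = 1 (among the integer gridlines); it crosses the z-axis at the gridline z = 1.
These observations pin down the coefficients.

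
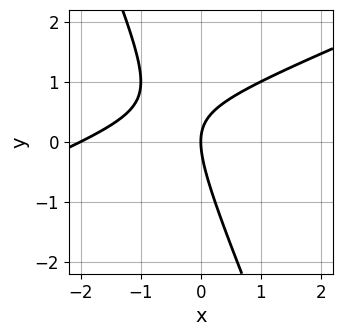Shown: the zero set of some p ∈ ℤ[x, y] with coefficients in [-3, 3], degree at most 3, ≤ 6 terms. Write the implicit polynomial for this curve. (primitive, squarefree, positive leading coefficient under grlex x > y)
(a) The degree is 2 — no degree-1 curve has this shape.
(b) From the axis intercepts and sections: one y-axis crossing is at y = 0; among the integer gridlines, it crosses the x-axis at x ∈ {-2, 0}.
(c) The integer polynomial consistent with all of this is the stated p.

x^2 - 2*x*y - y^2 + 2*x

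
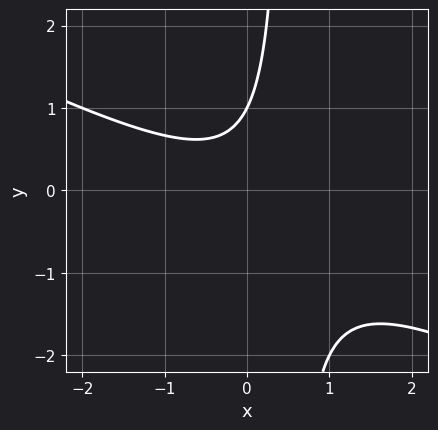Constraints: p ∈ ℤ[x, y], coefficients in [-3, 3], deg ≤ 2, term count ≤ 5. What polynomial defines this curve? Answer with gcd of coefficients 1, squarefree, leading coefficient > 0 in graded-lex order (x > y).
Degree: the shape is more complex than any degree-1 curve, so deg p = 2.
Reading off the gridlines: it misses every integer gridline on the x-axis; it crosses the y-axis at the gridline y = 1.
Fitting integer coefficients to these (and the overall shape) gives p.

x^2 + 2*x*y - y + 1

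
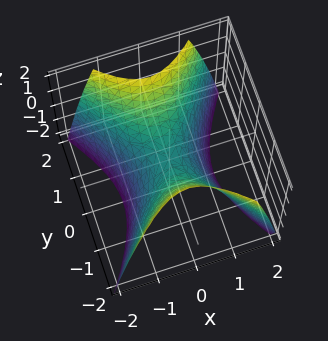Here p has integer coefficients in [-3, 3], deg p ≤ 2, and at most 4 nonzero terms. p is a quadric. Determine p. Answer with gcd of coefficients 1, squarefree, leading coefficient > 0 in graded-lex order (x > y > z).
3*x^2 - 2*y^2 + 2*z

1. The degree is 2 — a hyperbolic paraboloid; a quadric.
2. Symmetries: it's symmetric under y → −y, forcing even powers of y; mirror symmetry x ↦ −x ⇒ only even powers of x.
3. Reading off the gridlines: it crosses the y-axis at the gridline y = 0; it meets the z-axis at z = 0 (among the integer gridlines); it crosses the x-axis at the gridline x = 0.
4. Assembling these constraints gives the stated polynomial.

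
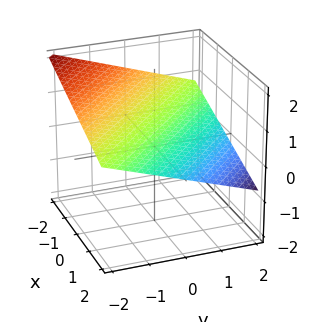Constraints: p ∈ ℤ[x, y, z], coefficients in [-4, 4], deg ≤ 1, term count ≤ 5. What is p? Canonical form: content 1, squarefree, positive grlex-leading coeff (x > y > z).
Degree: every cross-section is a straight line — this is a plane, so deg p = 1.
Reading off the gridlines: it meets the x-axis at x = 2 (among the integer gridlines); one y-axis crossing is at y = 2.
Assembling these constraints gives the stated polynomial.

x + y + 3*z - 2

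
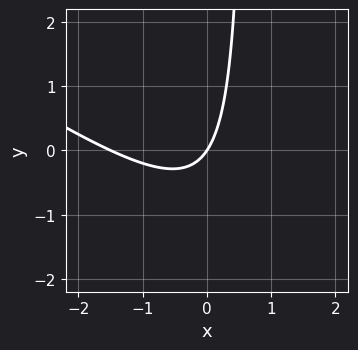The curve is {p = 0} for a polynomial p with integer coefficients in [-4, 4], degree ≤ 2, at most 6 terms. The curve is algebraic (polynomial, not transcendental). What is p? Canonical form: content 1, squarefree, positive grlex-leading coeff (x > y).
Degree: a generic line meets the curve in up to 2 points, so deg p = 2.
Reading off the gridlines: it crosses the y-axis at the gridline y = 0; one x-axis crossing is at x = 0.
These observations pin down the coefficients.

2*x^2 + 3*x*y + 3*x - 2*y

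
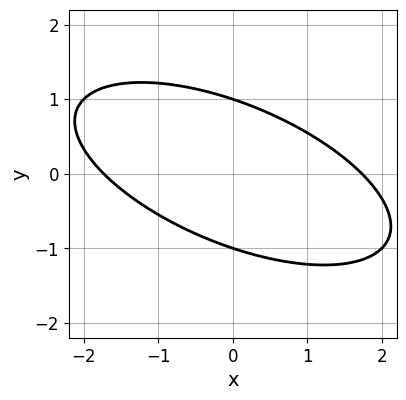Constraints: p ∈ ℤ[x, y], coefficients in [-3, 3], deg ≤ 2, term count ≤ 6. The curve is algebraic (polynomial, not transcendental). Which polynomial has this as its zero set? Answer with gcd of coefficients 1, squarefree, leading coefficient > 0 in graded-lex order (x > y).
x^2 + 2*x*y + 3*y^2 - 3

First, deg p = 2. A generic line meets the curve in up to 2 points.
Next, reading off the gridlines: the y-axis gridline crossings are at y ∈ {-1, 1}.
Finally, matching integer coefficients to the picture gives p.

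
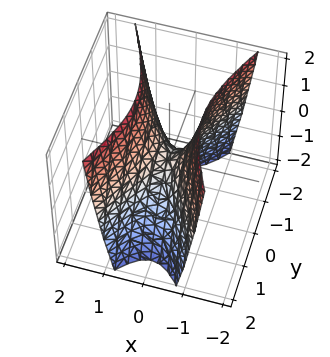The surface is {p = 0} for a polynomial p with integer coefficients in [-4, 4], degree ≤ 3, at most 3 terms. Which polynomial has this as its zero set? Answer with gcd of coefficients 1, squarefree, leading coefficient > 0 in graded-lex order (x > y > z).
3*x^2 - y^2 - z

1. The degree is 2 — a saddle surface; a quadric.
2. Symmetries: it's symmetric under y → −y, forcing even powers of y; it's symmetric under x → −x, forcing even powers of x.
3. Reading off the gridlines: it crosses the x-axis at the gridline x = 0; one z-axis crossing is at z = 0; it meets the y-axis at y = 0 (among the integer gridlines).
4. Assembling these constraints gives the stated polynomial.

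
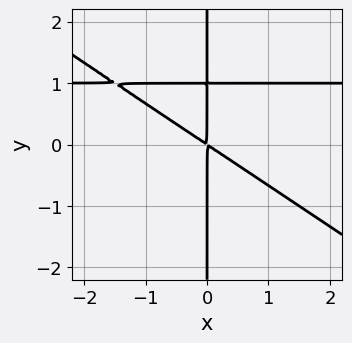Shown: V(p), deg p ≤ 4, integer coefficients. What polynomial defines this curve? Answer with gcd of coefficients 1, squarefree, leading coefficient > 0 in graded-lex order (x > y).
1. deg p = 3. No degree-2 curve has this shape.
2. Checking where it meets the axes: the visible y-axis segment lies entirely on the curve.
3. Solving for integer coefficients yields p as stated.

2*x^2*y + 3*x*y^2 - 2*x^2 - 3*x*y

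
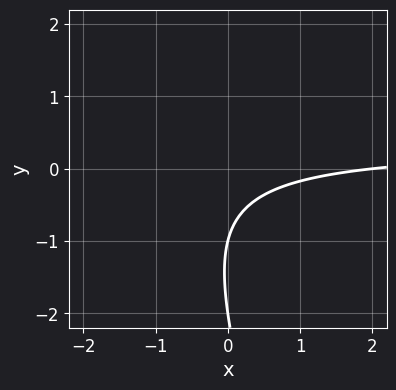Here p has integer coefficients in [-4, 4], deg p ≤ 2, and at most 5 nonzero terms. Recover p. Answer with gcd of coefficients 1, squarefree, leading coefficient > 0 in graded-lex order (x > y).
3*x*y + y^2 - x + 3*y + 2

(a) deg p = 2. A generic line meets the curve in up to 2 points.
(b) Observable constraints: the y-axis gridline crossings are at y ∈ {-2, -1}; it crosses the x-axis at the gridline x = 2.
(c) Solving for integer coefficients yields p as stated.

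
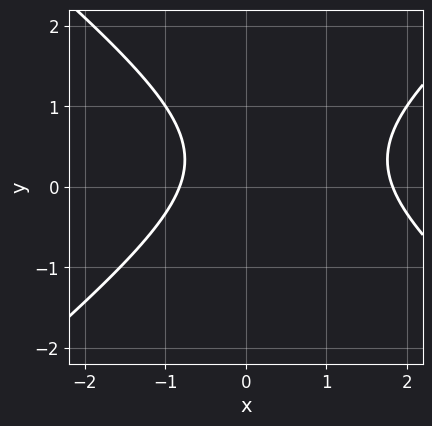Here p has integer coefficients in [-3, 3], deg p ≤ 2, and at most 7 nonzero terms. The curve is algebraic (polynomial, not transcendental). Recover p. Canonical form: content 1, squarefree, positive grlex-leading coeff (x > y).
2*x^2 - 3*y^2 - 2*x + 2*y - 3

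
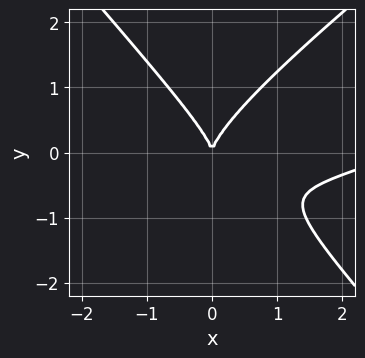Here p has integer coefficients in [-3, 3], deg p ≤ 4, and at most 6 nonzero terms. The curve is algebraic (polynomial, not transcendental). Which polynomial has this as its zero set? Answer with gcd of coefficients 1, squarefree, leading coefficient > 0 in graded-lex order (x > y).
x^3 - 3*x^2*y + 3*y^3 - 3*x^2

1. deg p = 3.
2. From the axis intercepts and sections: it crosses the x-axis at the gridline x = 0; one y-axis crossing is at y = 0.
3. Matching integer coefficients to the picture gives p.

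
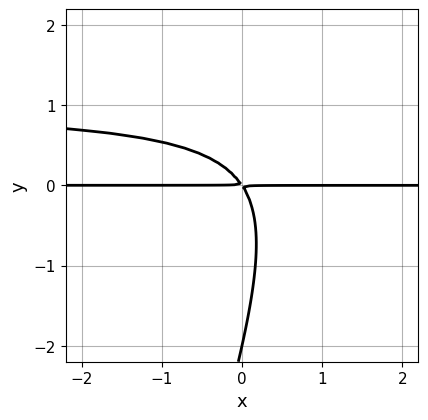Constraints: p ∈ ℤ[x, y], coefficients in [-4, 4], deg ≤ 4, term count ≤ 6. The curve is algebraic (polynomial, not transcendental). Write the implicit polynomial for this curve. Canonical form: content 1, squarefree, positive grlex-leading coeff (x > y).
3*x*y^2 - y^3 - 3*x*y - 2*y^2

First, degree: a generic line meets the curve in up to 3 points, so deg p = 3.
Then, reading off the gridlines: the visible x-axis segment lies entirely on the curve; one y-axis crossing is at y = -2.
Finally, matching integer coefficients to the picture gives p.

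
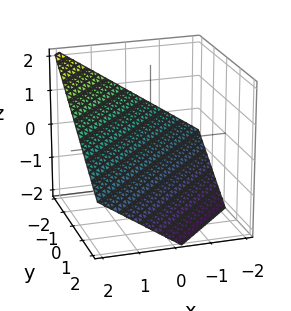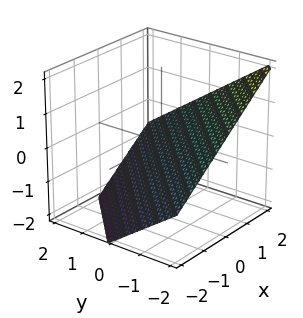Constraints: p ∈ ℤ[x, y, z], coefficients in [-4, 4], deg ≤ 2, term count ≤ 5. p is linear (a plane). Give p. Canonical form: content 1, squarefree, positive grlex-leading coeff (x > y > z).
1. Degree: the surface is flat (a plane), so deg p = 1.
2. From the visible intercepts: it crosses the y-axis at the gridline y = -1; it meets the x-axis at x = 1 (among the integer gridlines).
3. Together with the visible shape, these determine p as stated.

2*x - 2*y - 3*z - 2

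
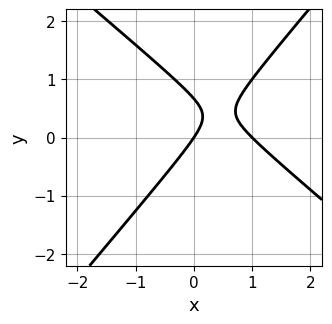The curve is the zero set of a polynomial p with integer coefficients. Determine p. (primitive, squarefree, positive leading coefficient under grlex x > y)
3*x^2 + x*y - 3*y^2 - 3*x + 2*y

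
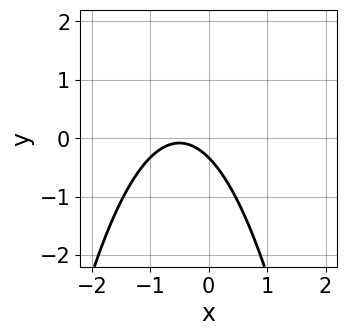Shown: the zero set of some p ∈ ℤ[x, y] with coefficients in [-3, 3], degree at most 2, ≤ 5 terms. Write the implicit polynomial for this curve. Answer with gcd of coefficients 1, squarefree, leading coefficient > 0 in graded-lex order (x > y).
3*x^2 + 3*x + 3*y + 1

deg p = 2. The shape is more complex than any degree-1 curve.
From the visible intercepts: no x-intercept at any integer in the box.
Assembling these constraints gives the stated polynomial.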